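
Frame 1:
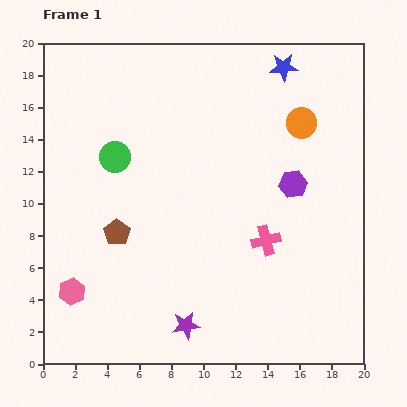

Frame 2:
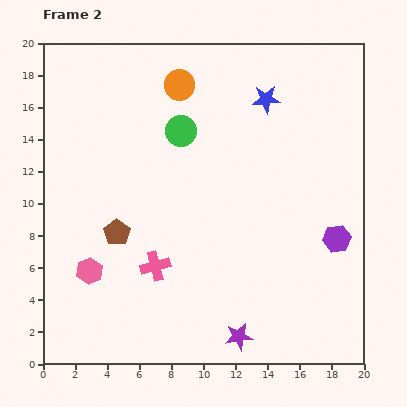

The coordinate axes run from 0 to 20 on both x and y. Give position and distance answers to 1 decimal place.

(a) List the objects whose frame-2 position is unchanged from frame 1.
the brown pentagon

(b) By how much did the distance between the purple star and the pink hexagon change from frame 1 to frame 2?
+2.8

Distance in frame 1: 7.4. Distance in frame 2: 10.2.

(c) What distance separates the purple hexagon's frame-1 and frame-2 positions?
4.3

The purple hexagon moved from (15.6, 11.2) to (18.3, 7.8), a distance of √(2.7² + 3.4²) ≈ 4.3.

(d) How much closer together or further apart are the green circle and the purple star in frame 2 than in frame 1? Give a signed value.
+1.9

Distance in frame 1: 11.4. Distance in frame 2: 13.3.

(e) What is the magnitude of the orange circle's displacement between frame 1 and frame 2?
8.0

The orange circle moved from (16.1, 15.0) to (8.5, 17.4), a distance of √(7.6² + 2.4²) ≈ 8.0.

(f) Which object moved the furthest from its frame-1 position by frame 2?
the orange circle

(moved 8.0; next 7.1)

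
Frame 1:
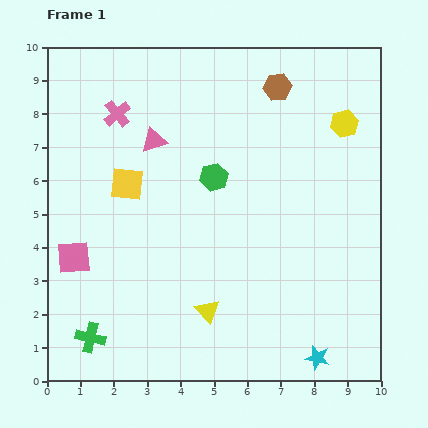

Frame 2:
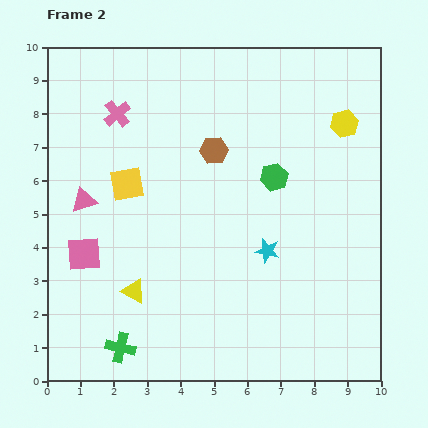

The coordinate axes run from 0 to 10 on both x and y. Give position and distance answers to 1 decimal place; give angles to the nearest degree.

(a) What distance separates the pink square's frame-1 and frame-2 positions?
0.3

The pink square moved from (0.8, 3.7) to (1.1, 3.8), a distance of √(0.3² + 0.1²) ≈ 0.3.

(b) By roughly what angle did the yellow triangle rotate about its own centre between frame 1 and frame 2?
21° counter-clockwise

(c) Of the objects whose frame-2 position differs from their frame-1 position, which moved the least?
the pink square

(moved 0.3)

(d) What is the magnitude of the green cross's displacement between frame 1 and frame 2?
0.9

The green cross moved from (1.3, 1.3) to (2.2, 1.0), a distance of √(0.9² + 0.3²) ≈ 0.9.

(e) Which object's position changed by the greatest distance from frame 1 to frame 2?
the cyan star

(moved 3.5; next 2.8)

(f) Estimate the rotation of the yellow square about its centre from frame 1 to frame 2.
15° counter-clockwise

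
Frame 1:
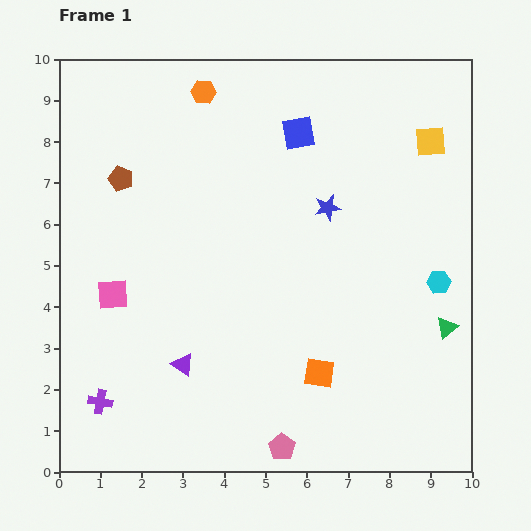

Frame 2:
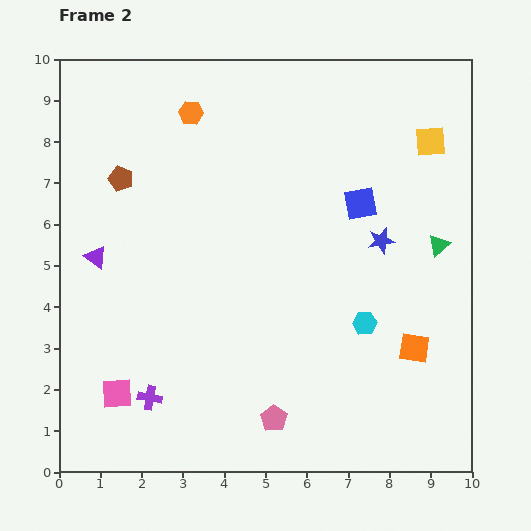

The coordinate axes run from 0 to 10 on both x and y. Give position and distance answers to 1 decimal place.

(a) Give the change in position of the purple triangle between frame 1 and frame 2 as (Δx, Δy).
(-2.1, 2.6)

The purple triangle was at (3.0, 2.6) in frame 1 and (0.9, 5.2) in frame 2.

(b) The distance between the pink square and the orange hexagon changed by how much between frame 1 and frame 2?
+1.6

Distance in frame 1: 5.4. Distance in frame 2: 7.0.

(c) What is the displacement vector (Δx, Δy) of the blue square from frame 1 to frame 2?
(1.5, -1.7)

The blue square was at (5.8, 8.2) in frame 1 and (7.3, 6.5) in frame 2.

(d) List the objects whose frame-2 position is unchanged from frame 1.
the yellow square, the brown pentagon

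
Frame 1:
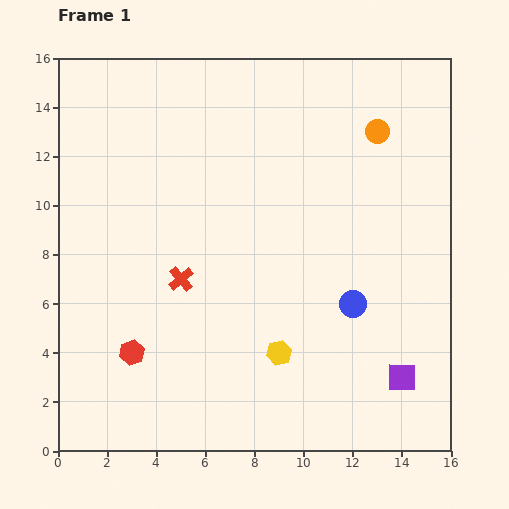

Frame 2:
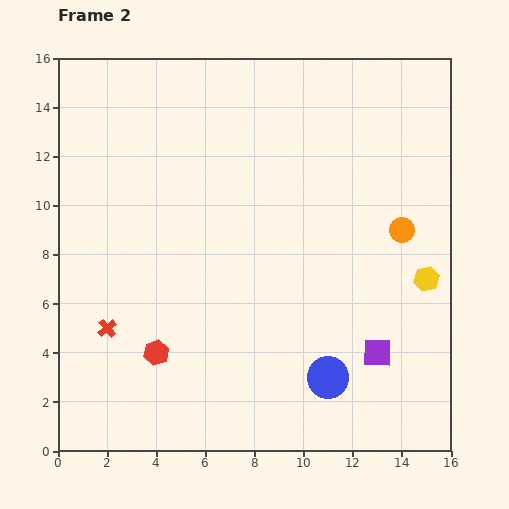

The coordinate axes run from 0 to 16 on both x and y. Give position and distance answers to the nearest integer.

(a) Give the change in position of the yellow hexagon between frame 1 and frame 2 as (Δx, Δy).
(6, 3)

The yellow hexagon was at (9, 4) in frame 1 and (15, 7) in frame 2.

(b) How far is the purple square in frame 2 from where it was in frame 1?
1

The purple square moved from (14, 3) to (13, 4), a distance of √(1² + 1²) ≈ 1.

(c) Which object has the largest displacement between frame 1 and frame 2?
the yellow hexagon

(moved 7; next 4)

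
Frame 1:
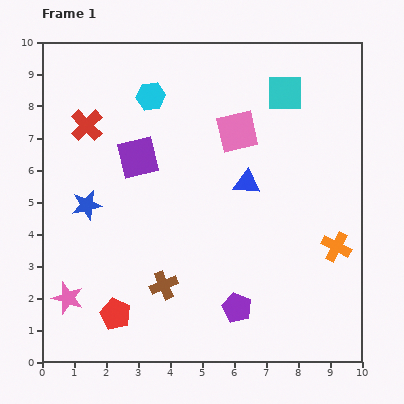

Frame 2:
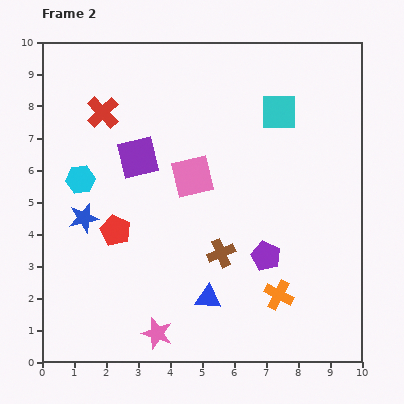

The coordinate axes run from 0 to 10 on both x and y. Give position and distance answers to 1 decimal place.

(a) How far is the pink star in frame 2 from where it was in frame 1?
3.0

The pink star moved from (0.8, 2.0) to (3.6, 0.9), a distance of √(2.8² + 1.1²) ≈ 3.0.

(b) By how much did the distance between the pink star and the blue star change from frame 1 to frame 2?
+1.3

Distance in frame 1: 3.0. Distance in frame 2: 4.3.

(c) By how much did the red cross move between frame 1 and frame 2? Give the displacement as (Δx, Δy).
(0.5, 0.4)

The red cross was at (1.4, 7.4) in frame 1 and (1.9, 7.8) in frame 2.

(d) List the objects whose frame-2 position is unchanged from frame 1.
the purple square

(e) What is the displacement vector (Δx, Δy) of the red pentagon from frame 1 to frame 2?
(0.0, 2.6)

The red pentagon was at (2.3, 1.5) in frame 1 and (2.3, 4.1) in frame 2.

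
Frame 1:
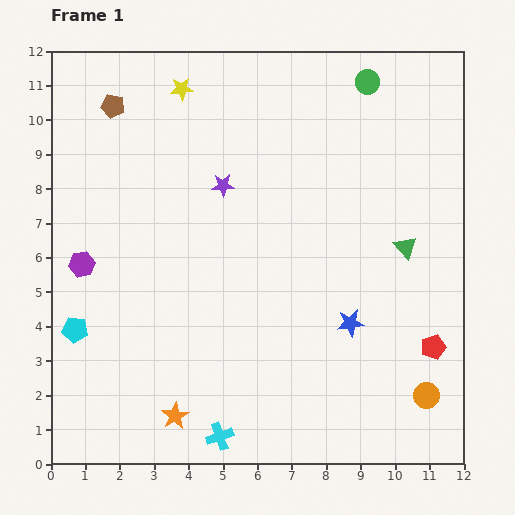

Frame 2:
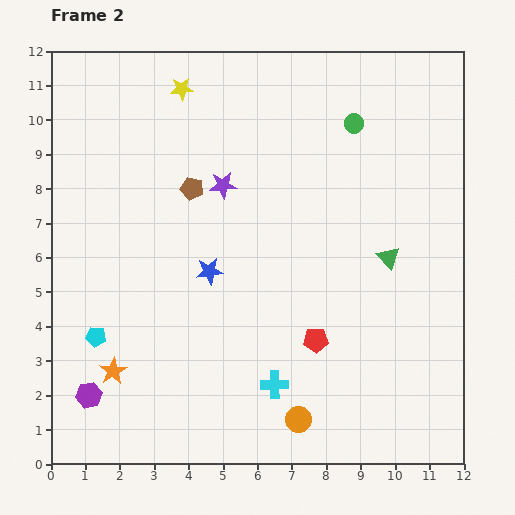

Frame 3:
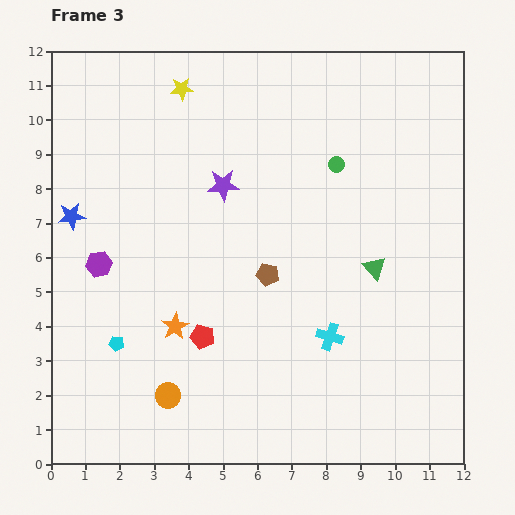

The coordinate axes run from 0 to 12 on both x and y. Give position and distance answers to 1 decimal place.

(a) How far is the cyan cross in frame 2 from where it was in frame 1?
2.2

The cyan cross moved from (4.9, 0.8) to (6.5, 2.3), a distance of √(1.6² + 1.5²) ≈ 2.2.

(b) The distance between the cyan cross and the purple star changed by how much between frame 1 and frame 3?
-1.9

Distance in frame 1: 7.3. Distance in frame 3: 5.4.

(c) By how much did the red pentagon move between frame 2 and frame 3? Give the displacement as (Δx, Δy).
(-3.3, 0.1)

The red pentagon was at (7.7, 3.6) in frame 2 and (4.4, 3.7) in frame 3.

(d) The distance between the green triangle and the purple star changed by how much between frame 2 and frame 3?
-0.2

Distance in frame 2: 5.2. Distance in frame 3: 5.0.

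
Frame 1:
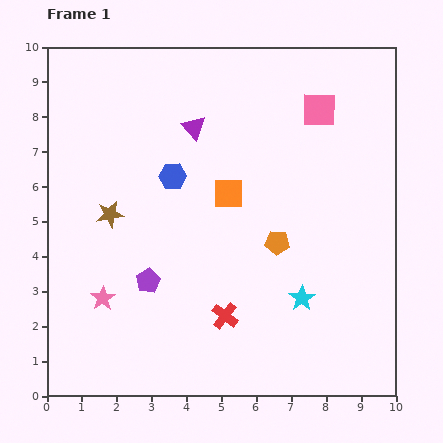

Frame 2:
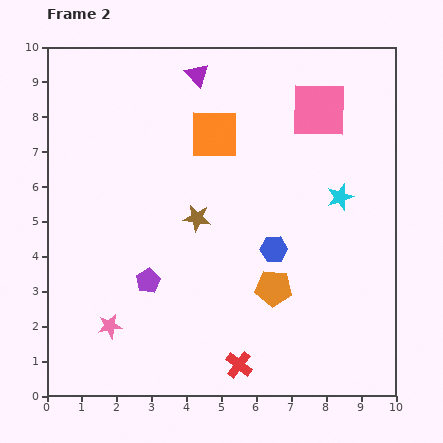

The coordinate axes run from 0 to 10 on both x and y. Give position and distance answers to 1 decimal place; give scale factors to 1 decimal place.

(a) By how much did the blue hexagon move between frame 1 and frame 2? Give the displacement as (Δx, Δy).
(2.9, -2.1)

The blue hexagon was at (3.6, 6.3) in frame 1 and (6.5, 4.2) in frame 2.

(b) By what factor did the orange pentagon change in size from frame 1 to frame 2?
1.5×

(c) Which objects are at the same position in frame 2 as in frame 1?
the pink square, the purple pentagon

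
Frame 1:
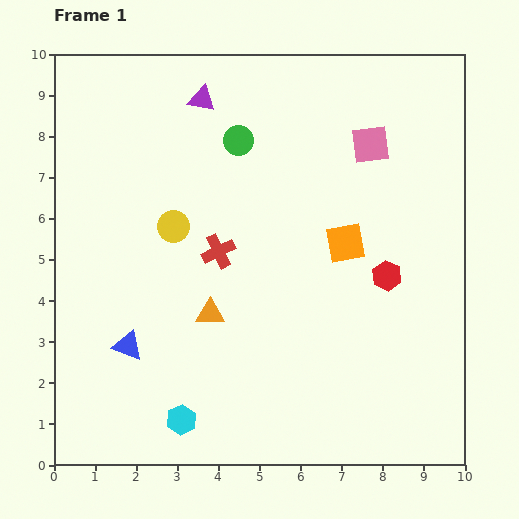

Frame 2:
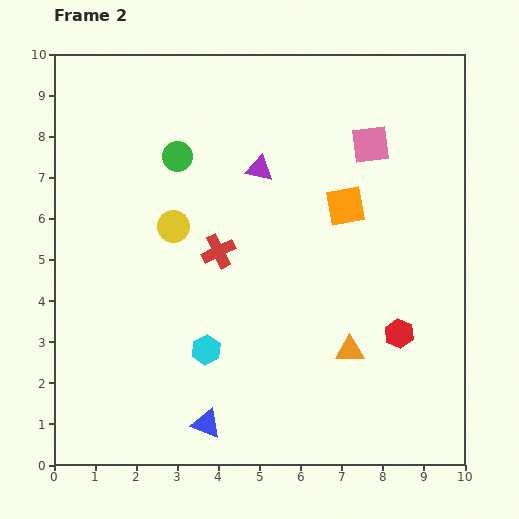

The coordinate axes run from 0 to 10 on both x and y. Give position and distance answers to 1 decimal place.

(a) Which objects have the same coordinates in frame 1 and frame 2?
the yellow circle, the pink square, the red cross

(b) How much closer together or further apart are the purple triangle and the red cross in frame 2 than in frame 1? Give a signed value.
-1.5

Distance in frame 1: 3.7. Distance in frame 2: 2.2.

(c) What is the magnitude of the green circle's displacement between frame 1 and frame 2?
1.6

The green circle moved from (4.5, 7.9) to (3.0, 7.5), a distance of √(1.5² + 0.4²) ≈ 1.6.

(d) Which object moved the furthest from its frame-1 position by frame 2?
the orange triangle

(moved 3.5; next 2.7)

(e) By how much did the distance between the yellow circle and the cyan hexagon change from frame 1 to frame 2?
-1.6

Distance in frame 1: 4.7. Distance in frame 2: 3.1.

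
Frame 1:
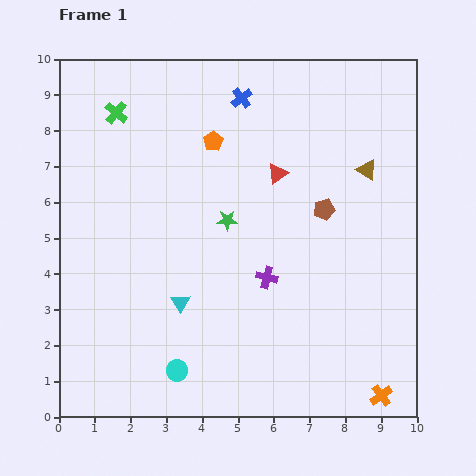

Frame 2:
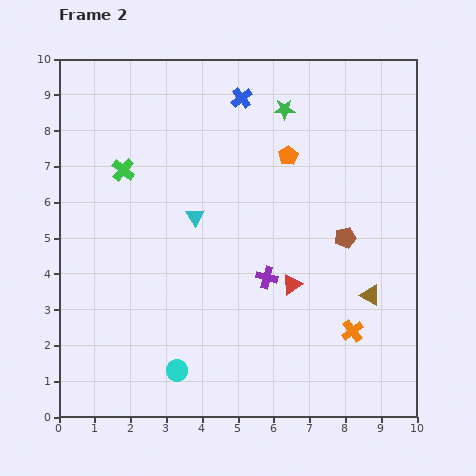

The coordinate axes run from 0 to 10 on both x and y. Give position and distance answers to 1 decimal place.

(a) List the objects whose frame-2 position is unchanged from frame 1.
the blue cross, the purple cross, the cyan circle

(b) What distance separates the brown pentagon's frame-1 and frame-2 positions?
1.0

The brown pentagon moved from (7.4, 5.8) to (8.0, 5.0), a distance of √(0.6² + 0.8²) ≈ 1.0.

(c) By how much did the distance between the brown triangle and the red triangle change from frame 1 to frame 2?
-0.3

Distance in frame 1: 2.5. Distance in frame 2: 2.2.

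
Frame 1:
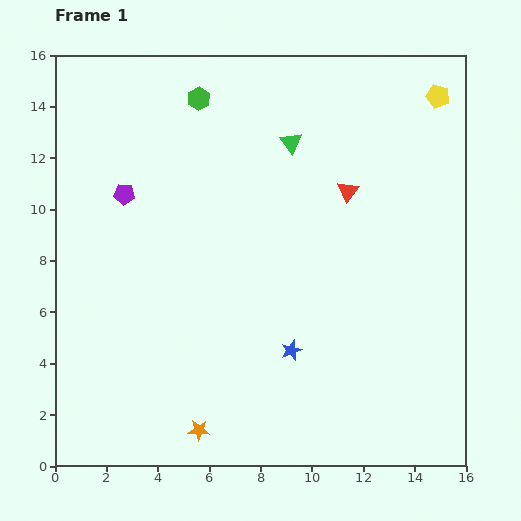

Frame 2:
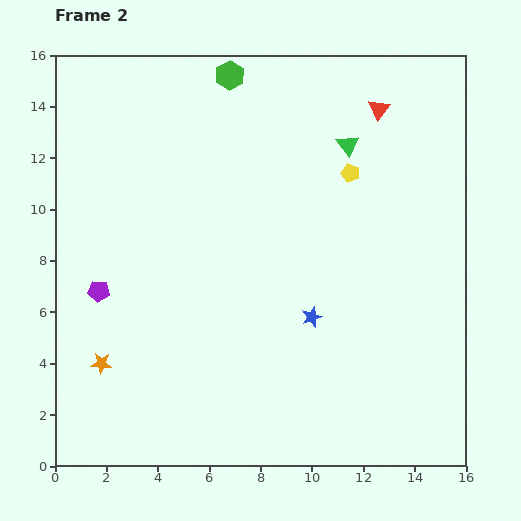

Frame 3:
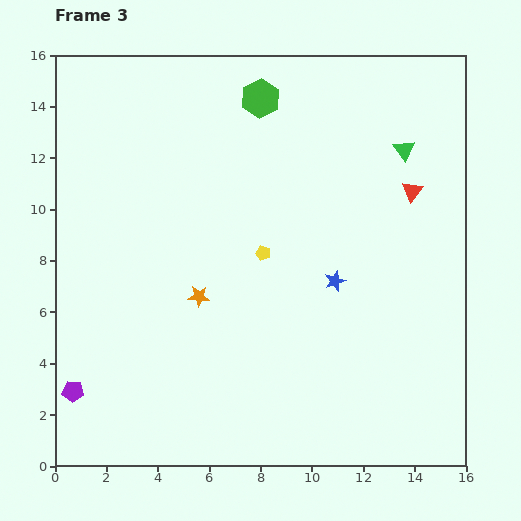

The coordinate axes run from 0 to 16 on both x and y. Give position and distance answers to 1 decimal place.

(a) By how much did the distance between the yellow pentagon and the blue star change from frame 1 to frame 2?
-5.6

Distance in frame 1: 11.4. Distance in frame 2: 5.8.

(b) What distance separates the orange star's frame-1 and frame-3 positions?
5.2

The orange star moved from (5.6, 1.4) to (5.6, 6.6), a distance of √(0.0² + 5.2²) ≈ 5.2.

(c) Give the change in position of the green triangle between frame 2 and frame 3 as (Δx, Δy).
(2.2, -0.2)

The green triangle was at (11.4, 12.5) in frame 2 and (13.6, 12.3) in frame 3.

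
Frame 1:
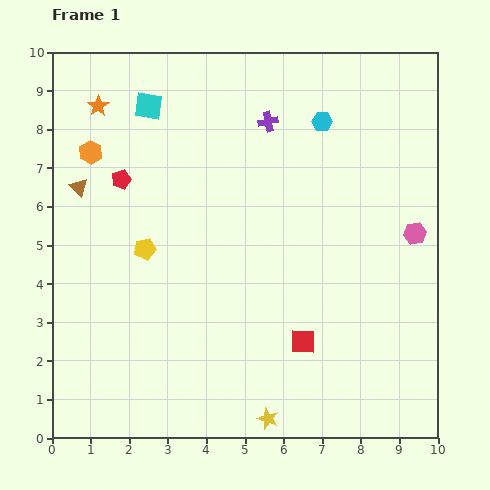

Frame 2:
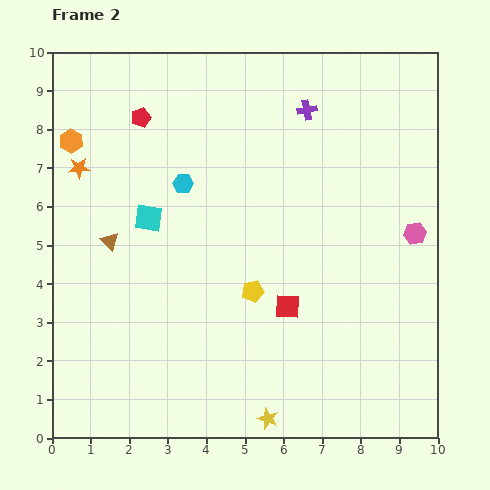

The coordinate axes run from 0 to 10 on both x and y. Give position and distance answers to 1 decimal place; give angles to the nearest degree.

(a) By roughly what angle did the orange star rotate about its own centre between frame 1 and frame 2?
30° clockwise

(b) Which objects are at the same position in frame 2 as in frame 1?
the pink hexagon, the yellow star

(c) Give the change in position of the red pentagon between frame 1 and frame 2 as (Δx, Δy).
(0.5, 1.6)

The red pentagon was at (1.8, 6.7) in frame 1 and (2.3, 8.3) in frame 2.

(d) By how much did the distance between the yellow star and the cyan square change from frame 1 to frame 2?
-2.6

Distance in frame 1: 8.7. Distance in frame 2: 6.1.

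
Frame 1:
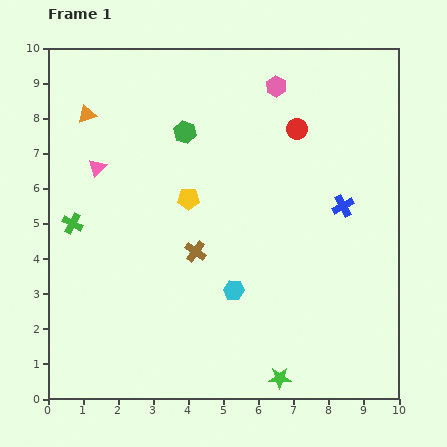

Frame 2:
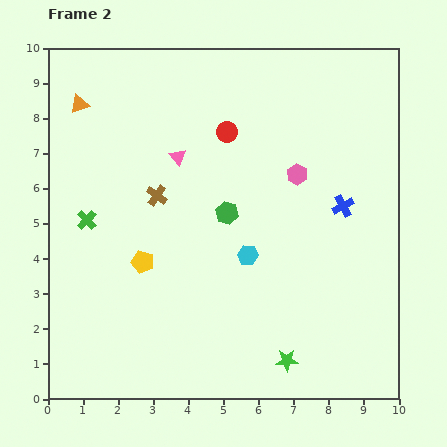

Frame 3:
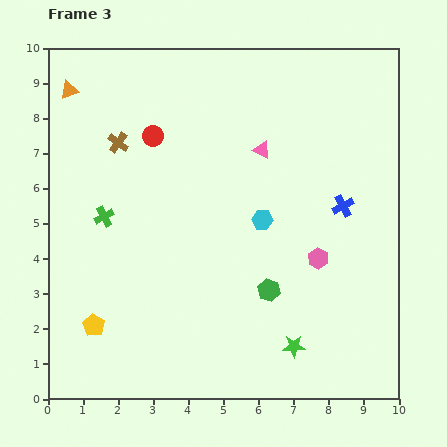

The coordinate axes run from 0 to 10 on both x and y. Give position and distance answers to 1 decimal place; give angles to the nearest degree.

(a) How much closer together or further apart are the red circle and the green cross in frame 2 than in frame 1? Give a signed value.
-2.2

Distance in frame 1: 6.9. Distance in frame 2: 4.7.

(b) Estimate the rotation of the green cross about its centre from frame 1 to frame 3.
34° clockwise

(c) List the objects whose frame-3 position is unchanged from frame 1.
the blue cross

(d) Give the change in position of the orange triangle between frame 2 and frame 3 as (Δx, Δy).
(-0.3, 0.4)

The orange triangle was at (0.9, 8.4) in frame 2 and (0.6, 8.8) in frame 3.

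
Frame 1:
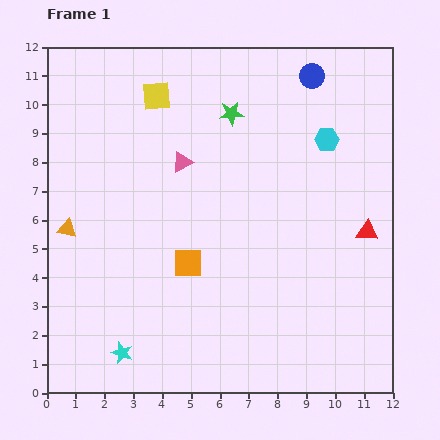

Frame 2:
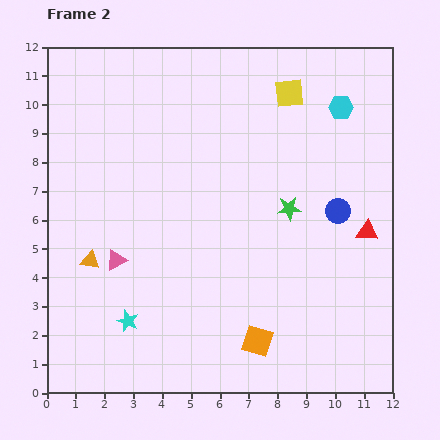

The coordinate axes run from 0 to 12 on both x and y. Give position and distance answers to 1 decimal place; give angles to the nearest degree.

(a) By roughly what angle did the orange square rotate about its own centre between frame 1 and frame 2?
16° clockwise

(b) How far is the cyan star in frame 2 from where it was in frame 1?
1.1

The cyan star moved from (2.6, 1.4) to (2.8, 2.5), a distance of √(0.2² + 1.1²) ≈ 1.1.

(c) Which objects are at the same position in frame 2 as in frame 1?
the red triangle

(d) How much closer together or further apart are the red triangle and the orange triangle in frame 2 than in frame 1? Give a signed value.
-0.7

Distance in frame 1: 10.4. Distance in frame 2: 9.7.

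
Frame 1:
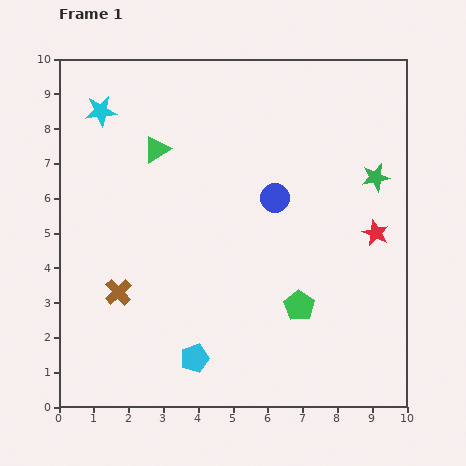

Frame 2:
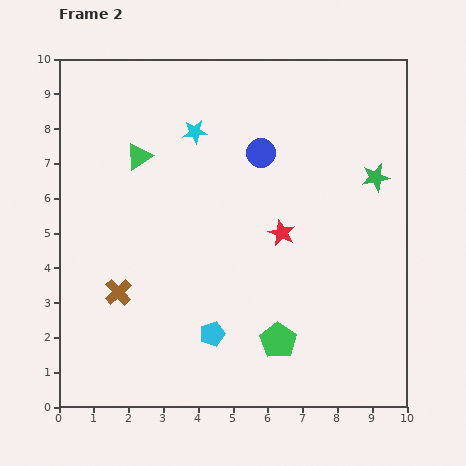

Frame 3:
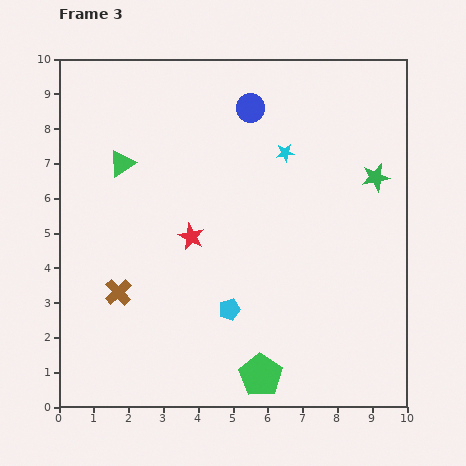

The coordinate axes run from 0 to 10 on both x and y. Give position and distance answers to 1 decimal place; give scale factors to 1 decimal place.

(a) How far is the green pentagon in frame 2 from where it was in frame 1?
1.2

The green pentagon moved from (6.9, 2.9) to (6.3, 1.9), a distance of √(0.6² + 1.0²) ≈ 1.2.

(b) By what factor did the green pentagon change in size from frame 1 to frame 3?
1.4×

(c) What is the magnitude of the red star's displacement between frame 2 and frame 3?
2.6

The red star moved from (6.4, 5.0) to (3.8, 4.9), a distance of √(2.6² + 0.1²) ≈ 2.6.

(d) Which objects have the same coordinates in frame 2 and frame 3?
the brown cross, the green star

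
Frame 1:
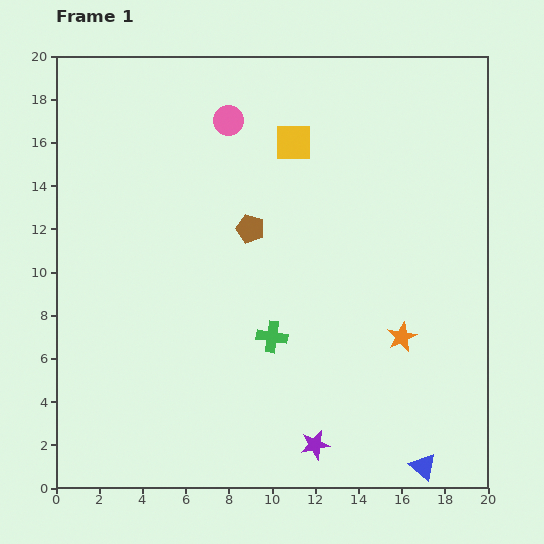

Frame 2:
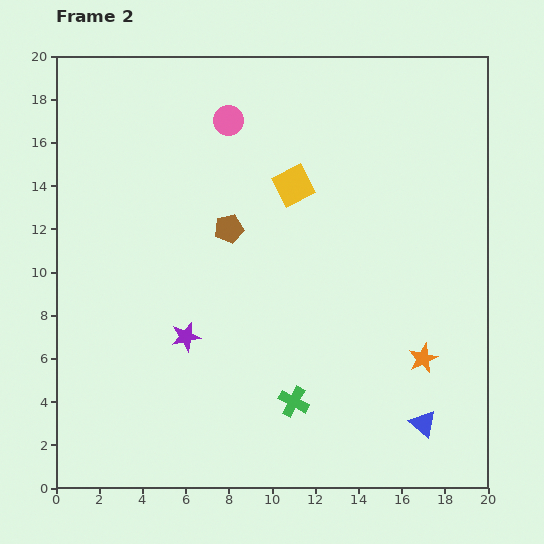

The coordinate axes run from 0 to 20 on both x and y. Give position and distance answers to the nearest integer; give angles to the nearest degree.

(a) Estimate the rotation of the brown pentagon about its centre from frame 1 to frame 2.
30° counter-clockwise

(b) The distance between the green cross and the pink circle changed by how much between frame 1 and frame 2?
+3

Distance in frame 1: 10. Distance in frame 2: 13.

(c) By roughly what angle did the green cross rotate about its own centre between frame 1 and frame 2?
20° clockwise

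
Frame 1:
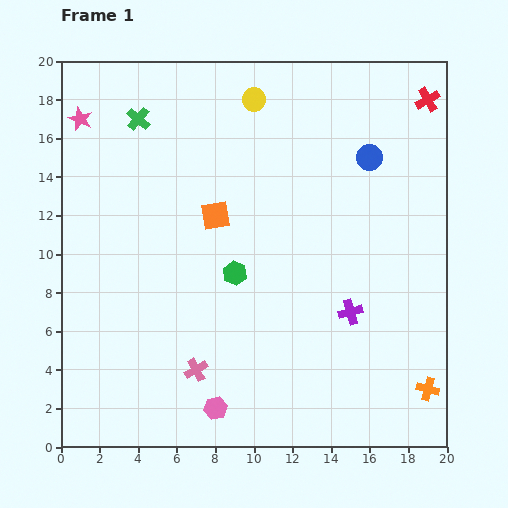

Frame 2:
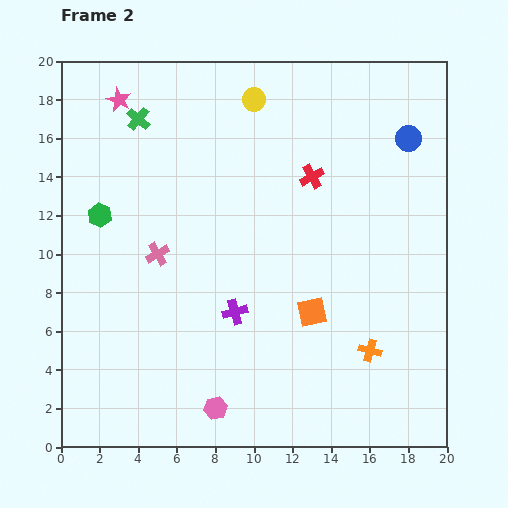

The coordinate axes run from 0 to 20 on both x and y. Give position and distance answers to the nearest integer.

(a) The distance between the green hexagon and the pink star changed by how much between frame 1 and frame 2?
-5

Distance in frame 1: 11. Distance in frame 2: 6.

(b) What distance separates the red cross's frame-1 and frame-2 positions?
7

The red cross moved from (19, 18) to (13, 14), a distance of √(6² + 4²) ≈ 7.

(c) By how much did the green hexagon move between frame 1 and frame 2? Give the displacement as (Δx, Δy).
(-7, 3)

The green hexagon was at (9, 9) in frame 1 and (2, 12) in frame 2.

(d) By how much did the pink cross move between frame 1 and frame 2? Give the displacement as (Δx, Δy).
(-2, 6)

The pink cross was at (7, 4) in frame 1 and (5, 10) in frame 2.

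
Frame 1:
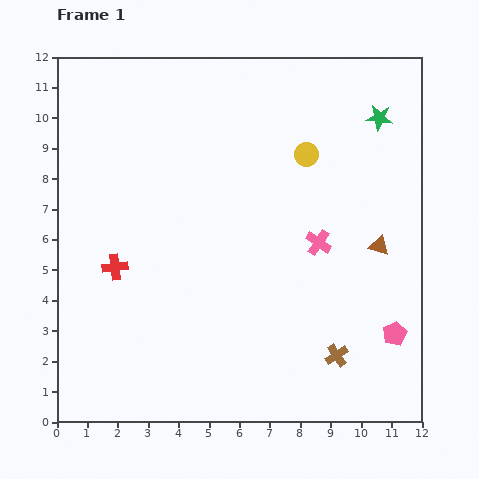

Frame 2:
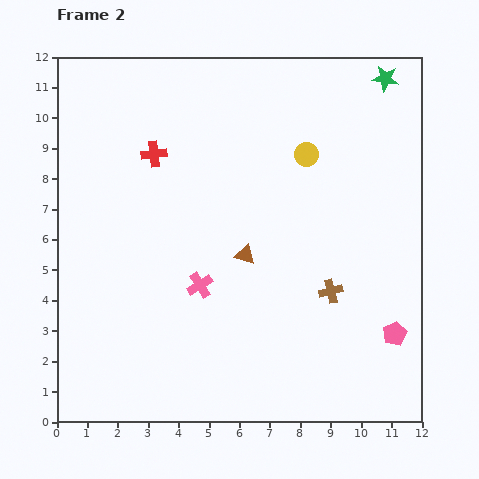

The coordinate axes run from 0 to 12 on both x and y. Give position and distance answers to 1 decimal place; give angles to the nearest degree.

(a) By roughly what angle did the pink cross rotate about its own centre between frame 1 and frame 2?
22° clockwise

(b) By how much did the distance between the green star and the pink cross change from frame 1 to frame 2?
+4.5

Distance in frame 1: 4.6. Distance in frame 2: 9.1.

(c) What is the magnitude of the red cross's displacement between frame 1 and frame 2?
3.9

The red cross moved from (1.9, 5.1) to (3.2, 8.8), a distance of √(1.3² + 3.7²) ≈ 3.9.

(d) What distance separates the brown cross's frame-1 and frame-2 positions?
2.1

The brown cross moved from (9.2, 2.2) to (9.0, 4.3), a distance of √(0.2² + 2.1²) ≈ 2.1.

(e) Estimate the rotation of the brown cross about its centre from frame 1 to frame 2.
21° clockwise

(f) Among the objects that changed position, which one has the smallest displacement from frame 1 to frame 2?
the green star

(moved 1.3)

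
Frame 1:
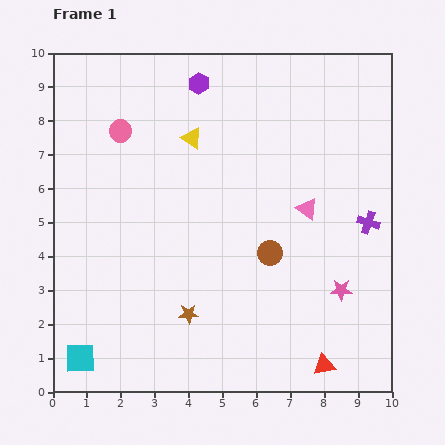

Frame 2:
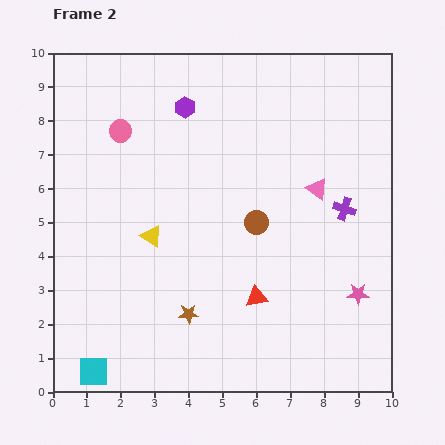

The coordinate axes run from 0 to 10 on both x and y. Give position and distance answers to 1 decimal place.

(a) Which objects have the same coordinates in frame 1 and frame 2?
the pink circle, the brown star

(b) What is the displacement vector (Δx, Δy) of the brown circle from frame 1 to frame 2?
(-0.4, 0.9)

The brown circle was at (6.4, 4.1) in frame 1 and (6.0, 5.0) in frame 2.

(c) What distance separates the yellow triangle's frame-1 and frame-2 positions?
3.1

The yellow triangle moved from (4.1, 7.5) to (2.9, 4.6), a distance of √(1.2² + 2.9²) ≈ 3.1.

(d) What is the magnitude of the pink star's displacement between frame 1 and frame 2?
0.5

The pink star moved from (8.5, 3.0) to (9.0, 2.9), a distance of √(0.5² + 0.1²) ≈ 0.5.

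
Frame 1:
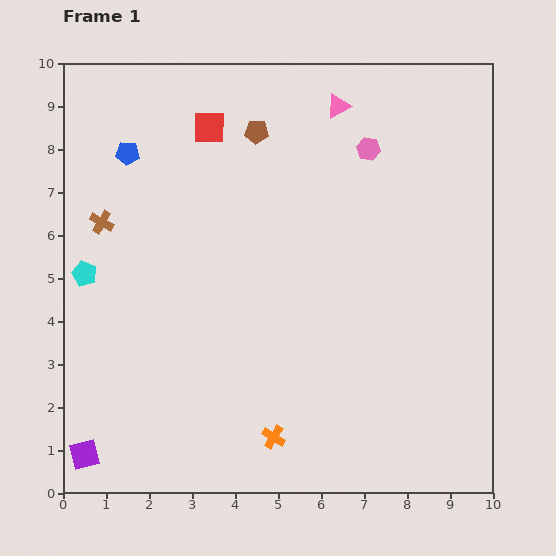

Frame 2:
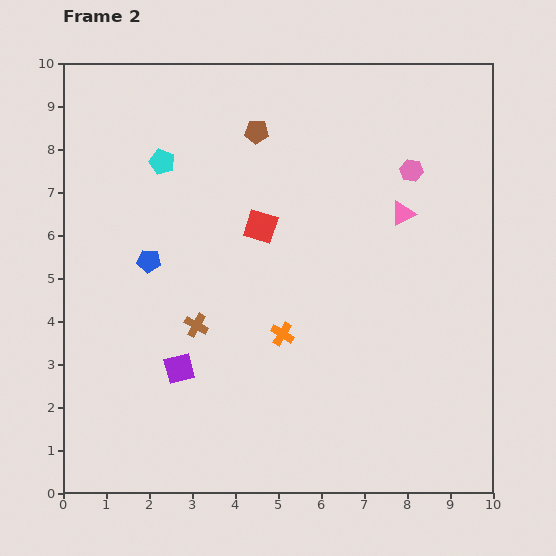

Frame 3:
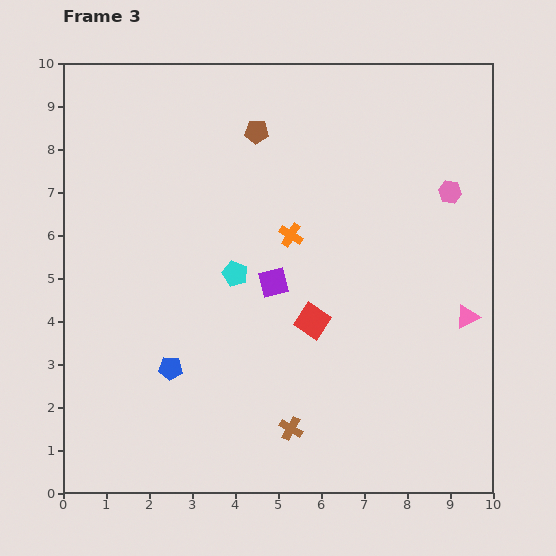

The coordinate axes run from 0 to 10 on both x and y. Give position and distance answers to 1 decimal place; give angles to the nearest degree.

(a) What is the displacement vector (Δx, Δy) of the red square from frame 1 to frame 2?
(1.2, -2.3)

The red square was at (3.4, 8.5) in frame 1 and (4.6, 6.2) in frame 2.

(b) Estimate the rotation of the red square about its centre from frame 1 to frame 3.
33° clockwise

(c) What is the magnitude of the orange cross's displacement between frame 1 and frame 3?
4.7

The orange cross moved from (4.9, 1.3) to (5.3, 6.0), a distance of √(0.4² + 4.7²) ≈ 4.7.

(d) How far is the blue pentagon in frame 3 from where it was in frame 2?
2.5

The blue pentagon moved from (2.0, 5.4) to (2.5, 2.9), a distance of √(0.5² + 2.5²) ≈ 2.5.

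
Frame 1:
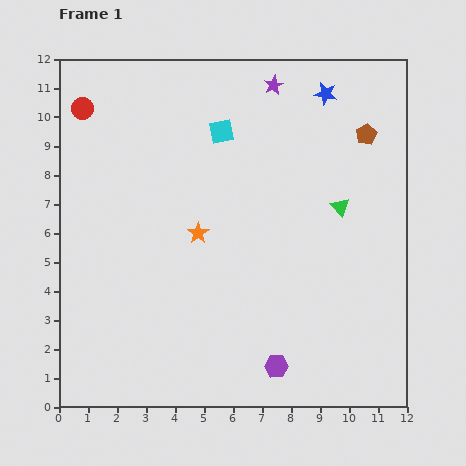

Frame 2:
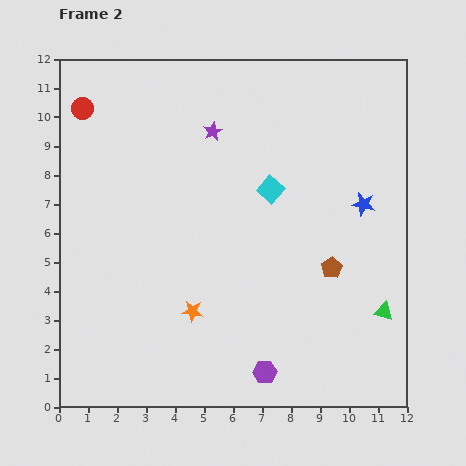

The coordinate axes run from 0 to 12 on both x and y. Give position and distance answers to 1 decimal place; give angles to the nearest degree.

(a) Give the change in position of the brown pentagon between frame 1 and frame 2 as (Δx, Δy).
(-1.2, -4.6)

The brown pentagon was at (10.6, 9.4) in frame 1 and (9.4, 4.8) in frame 2.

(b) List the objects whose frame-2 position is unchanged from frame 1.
the red circle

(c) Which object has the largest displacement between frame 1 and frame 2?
the brown pentagon

(moved 4.8; next 4.0)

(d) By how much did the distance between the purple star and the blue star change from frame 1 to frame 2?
+4.0

Distance in frame 1: 1.8. Distance in frame 2: 5.8.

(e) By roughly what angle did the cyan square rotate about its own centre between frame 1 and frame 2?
38° counter-clockwise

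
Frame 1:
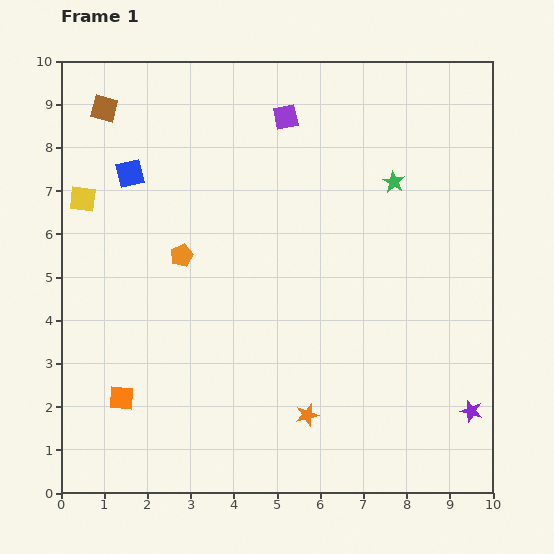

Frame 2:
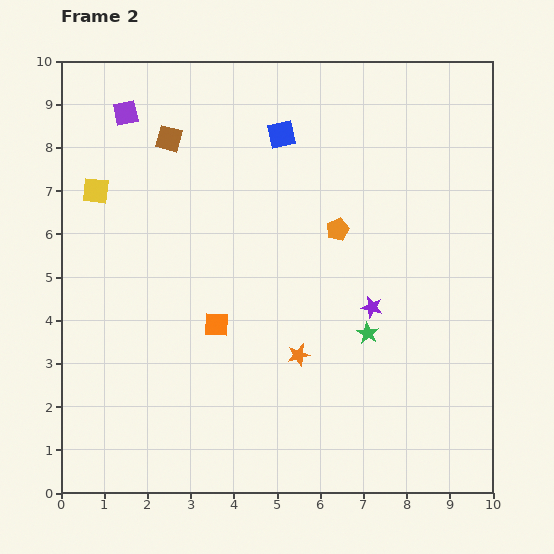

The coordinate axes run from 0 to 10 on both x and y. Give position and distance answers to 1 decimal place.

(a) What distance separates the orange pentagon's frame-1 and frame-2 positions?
3.6

The orange pentagon moved from (2.8, 5.5) to (6.4, 6.1), a distance of √(3.6² + 0.6²) ≈ 3.6.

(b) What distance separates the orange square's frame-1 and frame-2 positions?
2.8

The orange square moved from (1.4, 2.2) to (3.6, 3.9), a distance of √(2.2² + 1.7²) ≈ 2.8.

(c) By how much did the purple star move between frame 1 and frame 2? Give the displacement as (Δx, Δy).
(-2.3, 2.4)

The purple star was at (9.5, 1.9) in frame 1 and (7.2, 4.3) in frame 2.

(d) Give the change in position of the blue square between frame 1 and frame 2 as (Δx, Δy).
(3.5, 0.9)

The blue square was at (1.6, 7.4) in frame 1 and (5.1, 8.3) in frame 2.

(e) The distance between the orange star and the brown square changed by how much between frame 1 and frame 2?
-2.7

Distance in frame 1: 8.5. Distance in frame 2: 5.8.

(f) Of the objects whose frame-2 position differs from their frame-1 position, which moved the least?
the yellow square

(moved 0.4)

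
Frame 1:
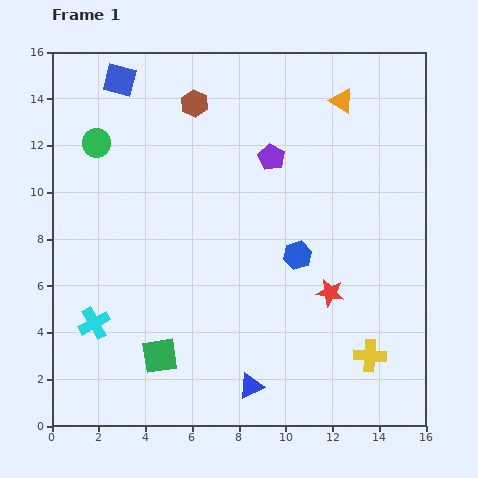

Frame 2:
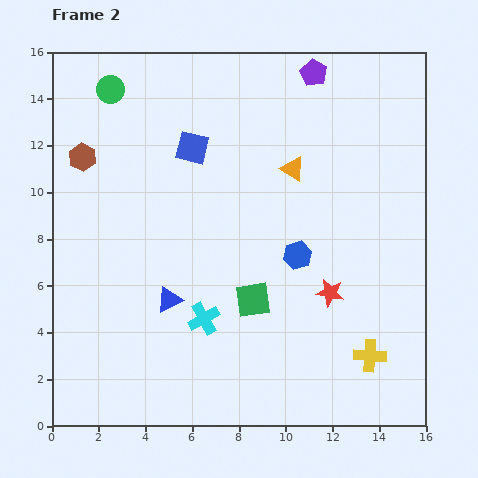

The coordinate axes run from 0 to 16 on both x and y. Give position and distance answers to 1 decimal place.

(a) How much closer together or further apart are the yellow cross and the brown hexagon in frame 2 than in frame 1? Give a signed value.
+1.9

Distance in frame 1: 13.1. Distance in frame 2: 15.0.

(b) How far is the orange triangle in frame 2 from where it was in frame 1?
3.6

The orange triangle moved from (12.4, 13.9) to (10.3, 11.0), a distance of √(2.1² + 2.9²) ≈ 3.6.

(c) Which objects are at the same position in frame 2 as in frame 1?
the red star, the yellow cross, the blue hexagon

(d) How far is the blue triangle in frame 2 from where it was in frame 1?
5.1

The blue triangle moved from (8.5, 1.7) to (5.0, 5.4), a distance of √(3.5² + 3.7²) ≈ 5.1.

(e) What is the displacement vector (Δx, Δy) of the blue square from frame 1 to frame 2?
(3.1, -2.9)

The blue square was at (2.9, 14.8) in frame 1 and (6.0, 11.9) in frame 2.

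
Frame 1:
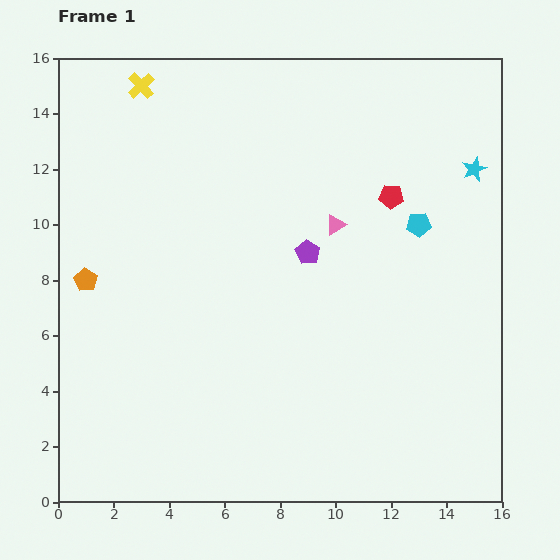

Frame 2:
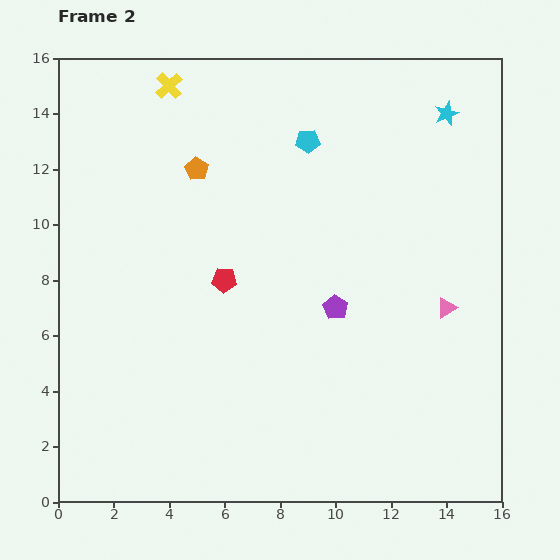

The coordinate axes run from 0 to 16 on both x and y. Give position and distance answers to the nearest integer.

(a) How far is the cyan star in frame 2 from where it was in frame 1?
2

The cyan star moved from (15, 12) to (14, 14), a distance of √(1² + 2²) ≈ 2.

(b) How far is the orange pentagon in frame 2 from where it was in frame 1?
6

The orange pentagon moved from (1, 8) to (5, 12), a distance of √(4² + 4²) ≈ 6.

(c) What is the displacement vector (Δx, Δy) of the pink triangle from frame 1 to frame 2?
(4, -3)

The pink triangle was at (10, 10) in frame 1 and (14, 7) in frame 2.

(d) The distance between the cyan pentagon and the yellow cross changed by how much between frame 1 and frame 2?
-6

Distance in frame 1: 11. Distance in frame 2: 5.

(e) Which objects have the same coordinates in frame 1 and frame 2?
none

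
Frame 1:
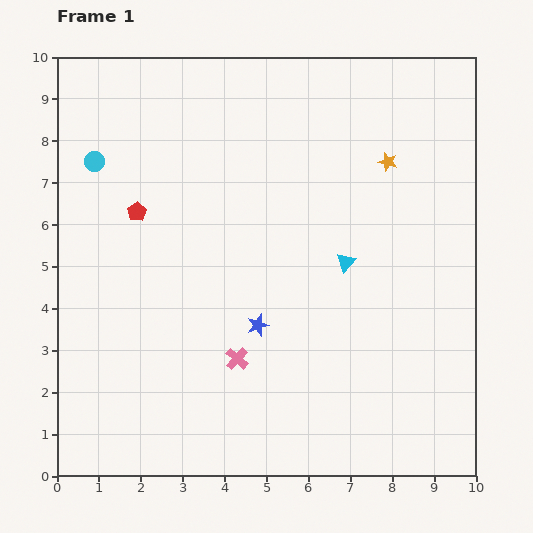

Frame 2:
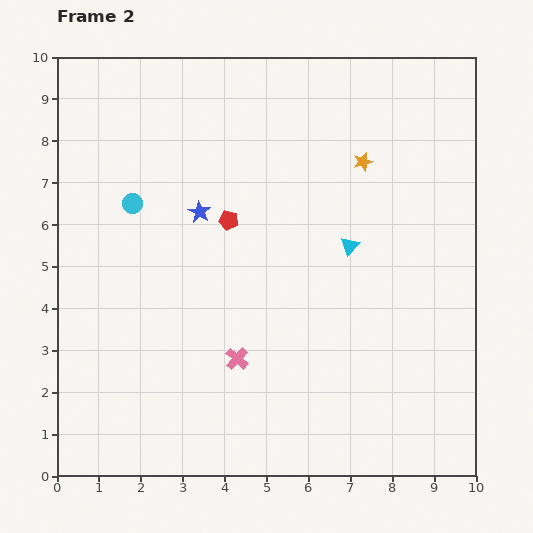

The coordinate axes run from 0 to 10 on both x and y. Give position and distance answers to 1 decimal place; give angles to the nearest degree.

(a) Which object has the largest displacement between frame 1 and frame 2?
the blue star

(moved 3.0; next 2.2)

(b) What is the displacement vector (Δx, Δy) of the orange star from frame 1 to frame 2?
(-0.6, 0.0)

The orange star was at (7.9, 7.5) in frame 1 and (7.3, 7.5) in frame 2.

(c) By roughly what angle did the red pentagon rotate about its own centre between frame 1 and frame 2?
26° counter-clockwise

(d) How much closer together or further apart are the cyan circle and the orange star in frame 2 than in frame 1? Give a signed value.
-1.4

Distance in frame 1: 7.0. Distance in frame 2: 5.6.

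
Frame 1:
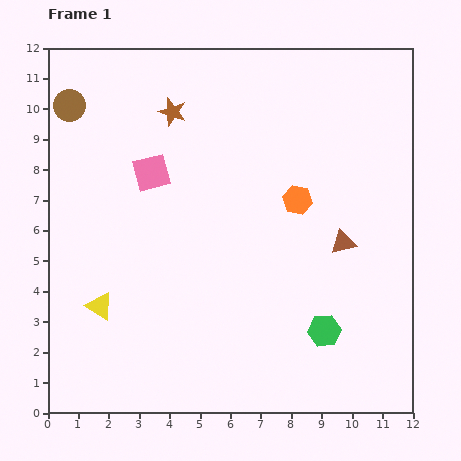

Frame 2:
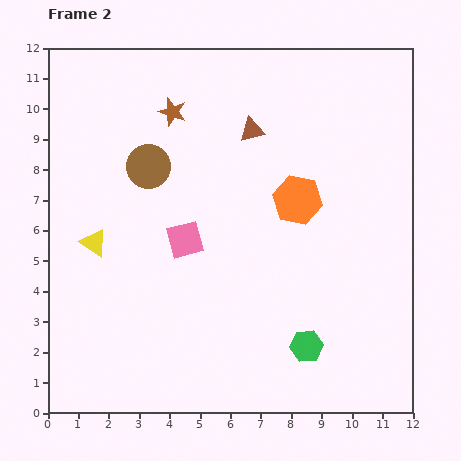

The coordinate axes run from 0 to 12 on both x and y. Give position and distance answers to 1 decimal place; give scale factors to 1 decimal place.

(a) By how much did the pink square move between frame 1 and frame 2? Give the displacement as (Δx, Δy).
(1.1, -2.2)

The pink square was at (3.4, 7.9) in frame 1 and (4.5, 5.7) in frame 2.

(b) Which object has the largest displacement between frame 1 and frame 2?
the brown triangle

(moved 4.8; next 3.3)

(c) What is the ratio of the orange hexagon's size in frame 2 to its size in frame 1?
1.7×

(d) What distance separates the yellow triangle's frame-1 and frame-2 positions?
2.1

The yellow triangle moved from (1.7, 3.5) to (1.5, 5.6), a distance of √(0.2² + 2.1²) ≈ 2.1.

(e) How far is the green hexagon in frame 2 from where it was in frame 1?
0.8

The green hexagon moved from (9.1, 2.7) to (8.5, 2.2), a distance of √(0.6² + 0.5²) ≈ 0.8.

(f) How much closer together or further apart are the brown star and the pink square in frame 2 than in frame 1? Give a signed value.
+2.1

Distance in frame 1: 2.1. Distance in frame 2: 4.2.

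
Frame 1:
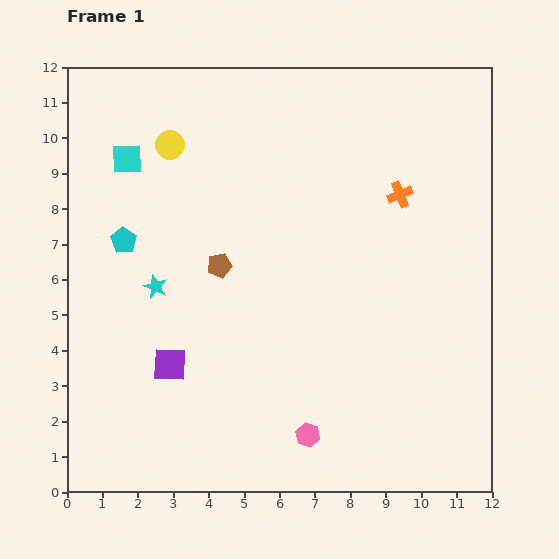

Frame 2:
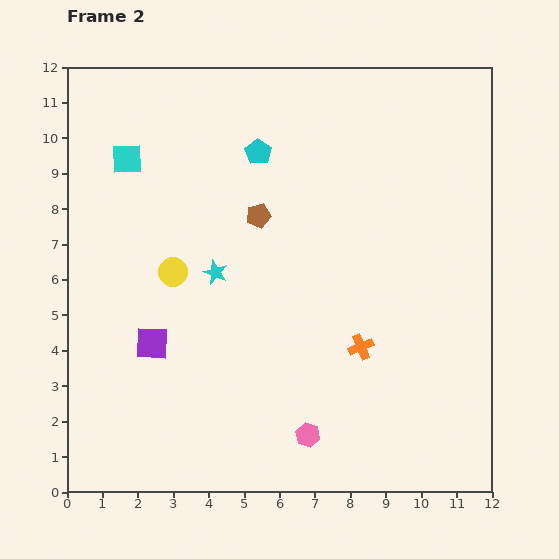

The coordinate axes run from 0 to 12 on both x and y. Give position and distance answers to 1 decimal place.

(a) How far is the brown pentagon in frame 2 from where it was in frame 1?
1.8

The brown pentagon moved from (4.3, 6.4) to (5.4, 7.8), a distance of √(1.1² + 1.4²) ≈ 1.8.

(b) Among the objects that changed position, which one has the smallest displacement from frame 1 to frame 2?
the purple square

(moved 0.8)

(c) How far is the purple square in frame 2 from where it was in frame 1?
0.8

The purple square moved from (2.9, 3.6) to (2.4, 4.2), a distance of √(0.5² + 0.6²) ≈ 0.8.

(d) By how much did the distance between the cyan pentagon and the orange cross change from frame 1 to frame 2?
-1.7

Distance in frame 1: 7.9. Distance in frame 2: 6.2.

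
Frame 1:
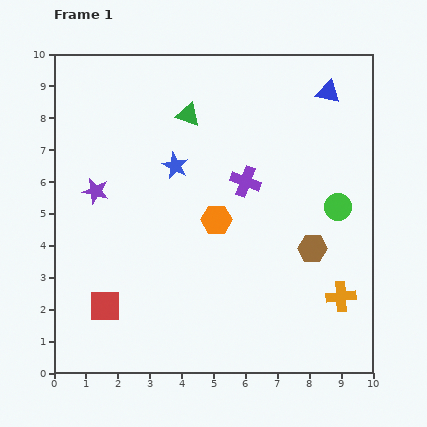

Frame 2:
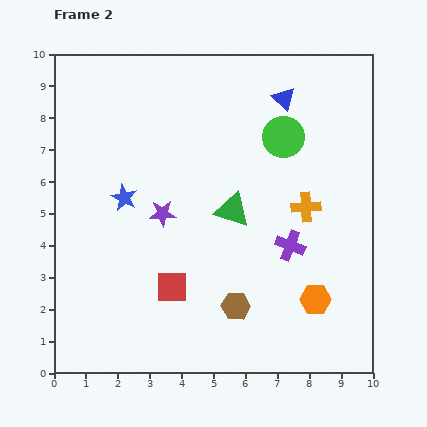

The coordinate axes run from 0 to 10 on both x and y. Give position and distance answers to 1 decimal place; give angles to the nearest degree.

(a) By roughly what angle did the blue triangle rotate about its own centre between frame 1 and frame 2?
28° clockwise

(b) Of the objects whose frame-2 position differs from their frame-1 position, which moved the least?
the blue triangle

(moved 1.4)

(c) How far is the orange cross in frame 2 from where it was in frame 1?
3.0

The orange cross moved from (9.0, 2.4) to (7.9, 5.2), a distance of √(1.1² + 2.8²) ≈ 3.0.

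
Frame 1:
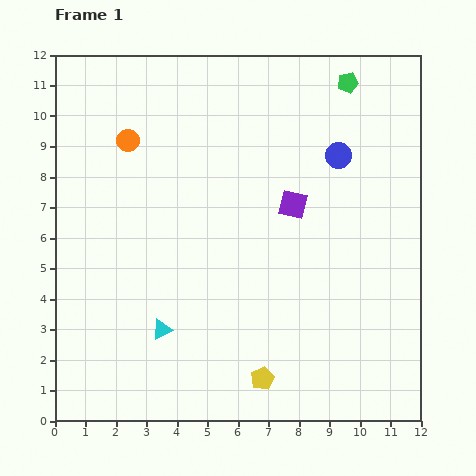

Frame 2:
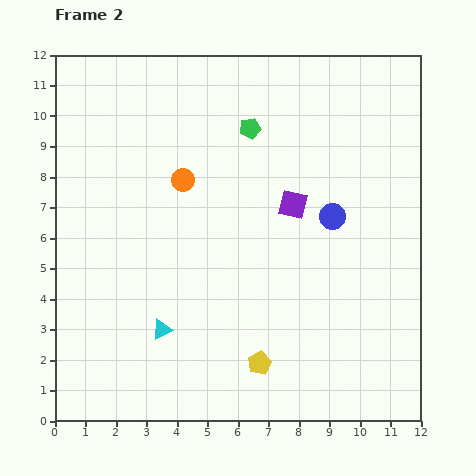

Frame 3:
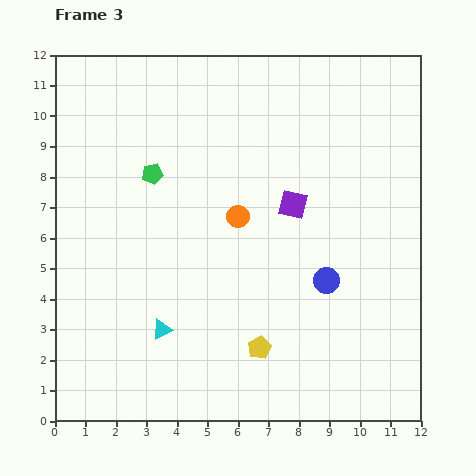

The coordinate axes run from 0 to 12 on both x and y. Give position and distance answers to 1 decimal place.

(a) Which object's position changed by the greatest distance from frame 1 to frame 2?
the green pentagon

(moved 3.5; next 2.2)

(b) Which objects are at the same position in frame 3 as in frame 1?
the purple square, the cyan triangle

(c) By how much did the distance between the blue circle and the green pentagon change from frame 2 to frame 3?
+2.7

Distance in frame 2: 4.0. Distance in frame 3: 6.7.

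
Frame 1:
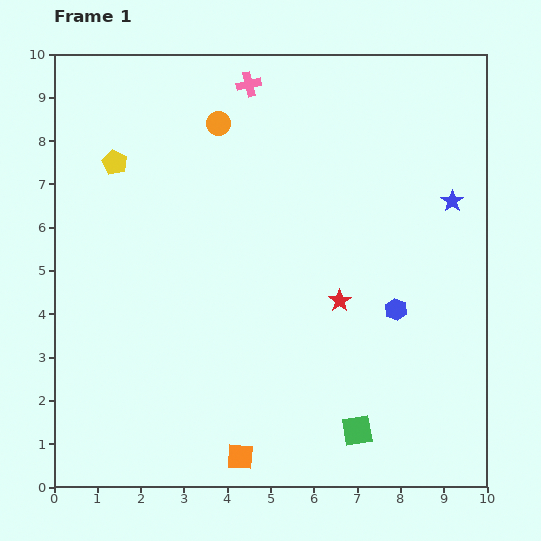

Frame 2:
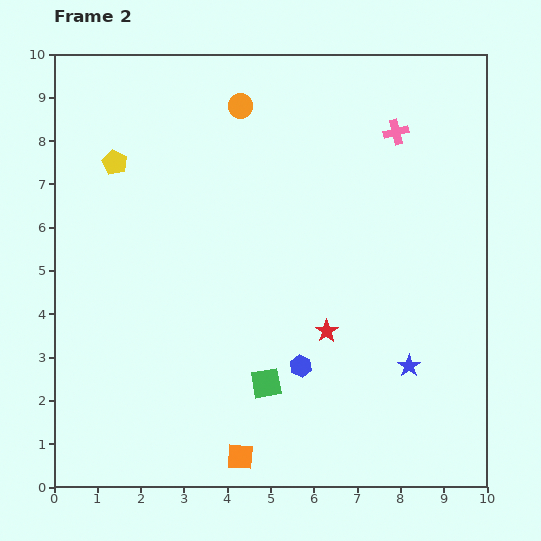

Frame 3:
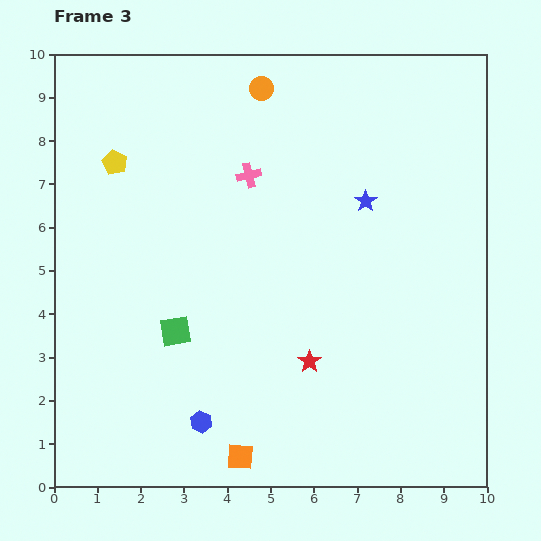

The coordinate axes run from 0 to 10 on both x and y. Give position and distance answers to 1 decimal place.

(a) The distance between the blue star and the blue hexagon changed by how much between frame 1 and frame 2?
-0.3

Distance in frame 1: 2.8. Distance in frame 2: 2.5.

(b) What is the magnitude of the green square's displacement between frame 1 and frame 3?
4.8

The green square moved from (7.0, 1.3) to (2.8, 3.6), a distance of √(4.2² + 2.3²) ≈ 4.8.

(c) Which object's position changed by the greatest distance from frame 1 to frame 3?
the blue hexagon

(moved 5.2; next 4.8)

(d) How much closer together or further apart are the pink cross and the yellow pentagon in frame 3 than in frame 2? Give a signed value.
-3.4

Distance in frame 2: 6.5. Distance in frame 3: 3.1.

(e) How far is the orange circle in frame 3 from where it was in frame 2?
0.6

The orange circle moved from (4.3, 8.8) to (4.8, 9.2), a distance of √(0.5² + 0.4²) ≈ 0.6.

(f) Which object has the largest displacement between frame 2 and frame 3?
the blue star

(moved 3.9; next 3.5)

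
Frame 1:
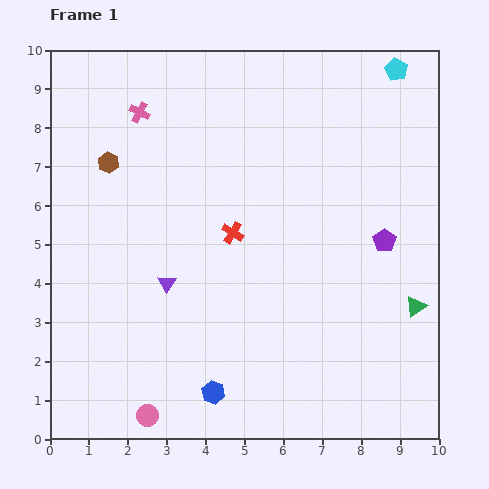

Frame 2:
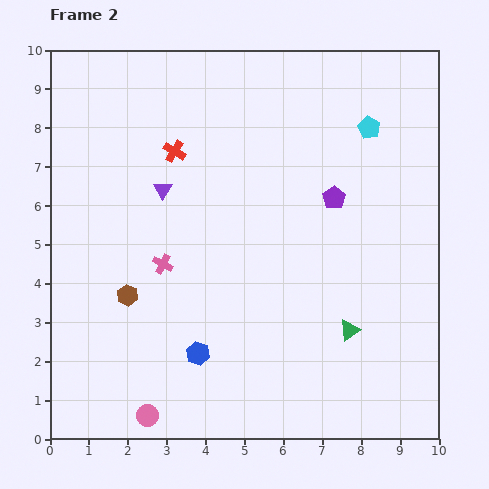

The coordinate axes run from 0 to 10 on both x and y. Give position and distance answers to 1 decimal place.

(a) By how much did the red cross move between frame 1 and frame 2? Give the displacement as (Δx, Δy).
(-1.5, 2.1)

The red cross was at (4.7, 5.3) in frame 1 and (3.2, 7.4) in frame 2.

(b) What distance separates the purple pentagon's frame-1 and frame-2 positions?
1.7

The purple pentagon moved from (8.6, 5.1) to (7.3, 6.2), a distance of √(1.3² + 1.1²) ≈ 1.7.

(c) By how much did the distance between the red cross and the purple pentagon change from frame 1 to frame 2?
+0.4

Distance in frame 1: 3.9. Distance in frame 2: 4.3.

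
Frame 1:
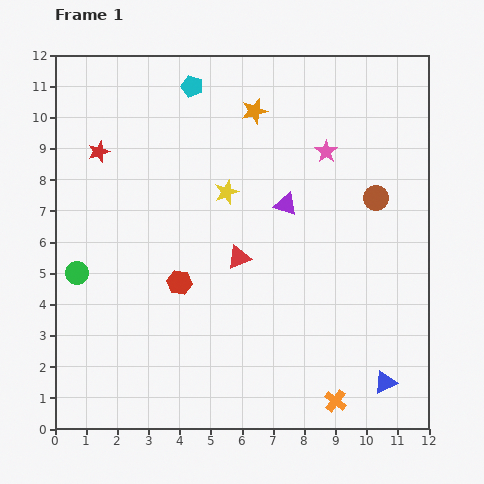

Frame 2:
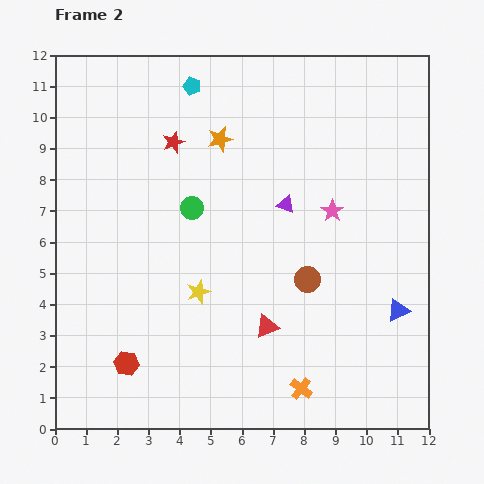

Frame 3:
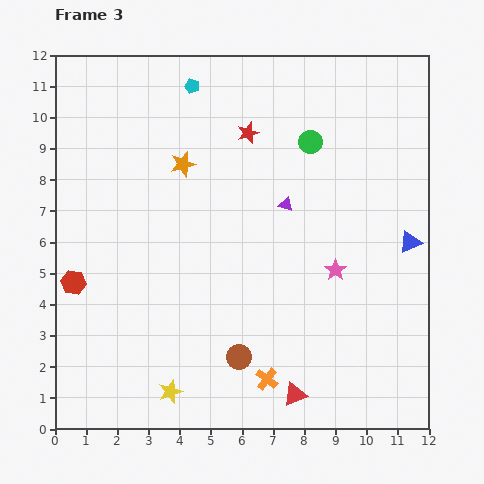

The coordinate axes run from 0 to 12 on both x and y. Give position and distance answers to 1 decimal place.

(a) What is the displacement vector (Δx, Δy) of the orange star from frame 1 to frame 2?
(-1.1, -0.9)

The orange star was at (6.4, 10.2) in frame 1 and (5.3, 9.3) in frame 2.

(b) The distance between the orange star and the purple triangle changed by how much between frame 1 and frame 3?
+0.3

Distance in frame 1: 3.2. Distance in frame 3: 3.5.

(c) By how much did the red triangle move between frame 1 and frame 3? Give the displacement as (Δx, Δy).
(1.8, -4.4)

The red triangle was at (5.9, 5.5) in frame 1 and (7.7, 1.1) in frame 3.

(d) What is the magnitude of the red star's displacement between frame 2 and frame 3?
2.4

The red star moved from (3.8, 9.2) to (6.2, 9.5), a distance of √(2.4² + 0.3²) ≈ 2.4.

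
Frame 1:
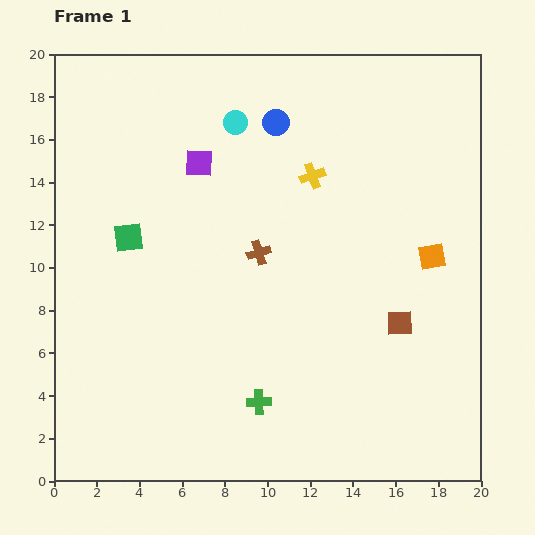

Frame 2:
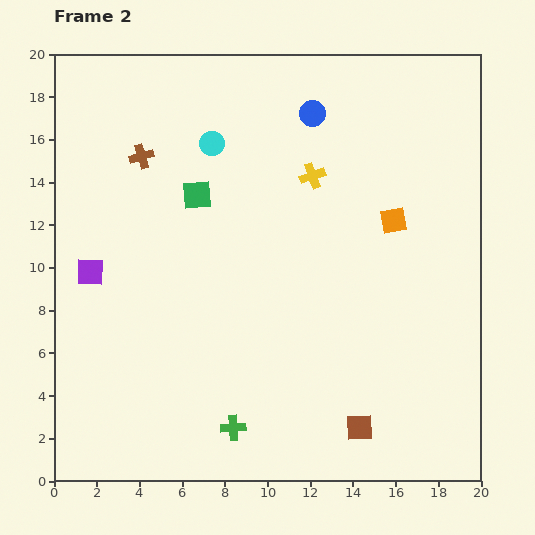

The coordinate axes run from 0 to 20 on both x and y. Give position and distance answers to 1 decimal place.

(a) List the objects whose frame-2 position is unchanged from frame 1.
the yellow cross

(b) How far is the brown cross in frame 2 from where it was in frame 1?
7.1

The brown cross moved from (9.6, 10.7) to (4.1, 15.2), a distance of √(5.5² + 4.5²) ≈ 7.1.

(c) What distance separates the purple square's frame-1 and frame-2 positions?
7.2

The purple square moved from (6.8, 14.9) to (1.7, 9.8), a distance of √(5.1² + 5.1²) ≈ 7.2.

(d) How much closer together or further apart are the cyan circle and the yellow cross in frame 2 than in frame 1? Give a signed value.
+0.5

Distance in frame 1: 4.4. Distance in frame 2: 4.9.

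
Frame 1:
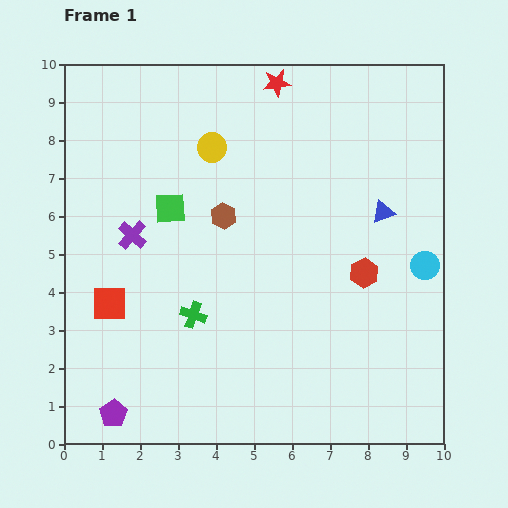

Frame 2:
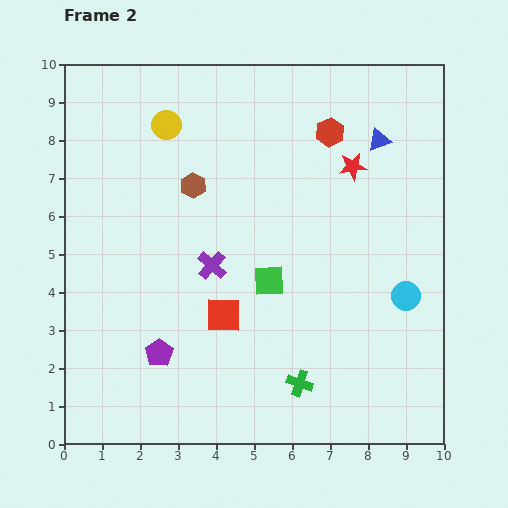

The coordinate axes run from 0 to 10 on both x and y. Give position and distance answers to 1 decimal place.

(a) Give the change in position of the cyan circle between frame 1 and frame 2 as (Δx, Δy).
(-0.5, -0.8)

The cyan circle was at (9.5, 4.7) in frame 1 and (9.0, 3.9) in frame 2.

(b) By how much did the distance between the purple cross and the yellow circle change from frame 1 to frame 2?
+0.8

Distance in frame 1: 3.1. Distance in frame 2: 3.9.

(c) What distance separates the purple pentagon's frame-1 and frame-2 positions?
2.0

The purple pentagon moved from (1.3, 0.8) to (2.5, 2.4), a distance of √(1.2² + 1.6²) ≈ 2.0.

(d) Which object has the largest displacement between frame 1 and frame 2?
the red hexagon

(moved 3.8; next 3.3)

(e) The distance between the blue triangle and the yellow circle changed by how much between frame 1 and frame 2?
+0.8

Distance in frame 1: 4.8. Distance in frame 2: 5.6.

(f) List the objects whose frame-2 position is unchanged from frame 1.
none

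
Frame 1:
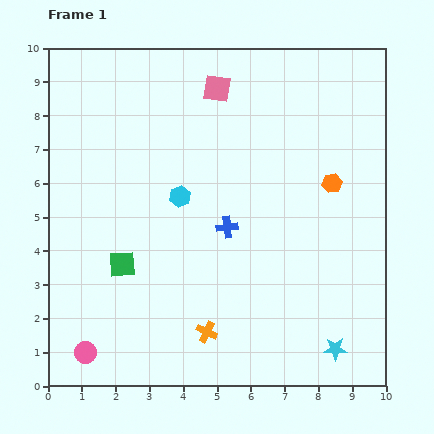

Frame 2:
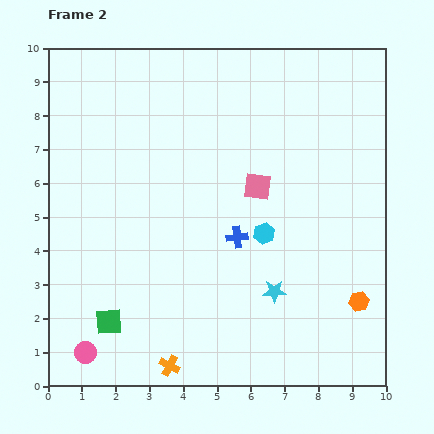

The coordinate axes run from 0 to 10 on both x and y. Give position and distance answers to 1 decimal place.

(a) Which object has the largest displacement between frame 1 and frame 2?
the orange hexagon

(moved 3.6; next 3.1)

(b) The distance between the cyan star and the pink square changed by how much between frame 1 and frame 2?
-5.4

Distance in frame 1: 8.5. Distance in frame 2: 3.1.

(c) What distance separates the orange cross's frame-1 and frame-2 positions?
1.5

The orange cross moved from (4.7, 1.6) to (3.6, 0.6), a distance of √(1.1² + 1.0²) ≈ 1.5.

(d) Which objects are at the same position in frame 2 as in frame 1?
the pink circle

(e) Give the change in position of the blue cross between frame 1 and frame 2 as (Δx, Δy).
(0.3, -0.3)

The blue cross was at (5.3, 4.7) in frame 1 and (5.6, 4.4) in frame 2.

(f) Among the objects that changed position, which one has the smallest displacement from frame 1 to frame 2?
the blue cross

(moved 0.4)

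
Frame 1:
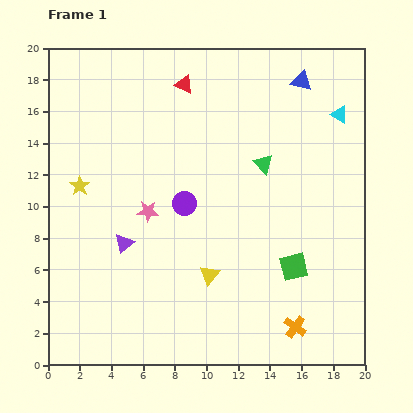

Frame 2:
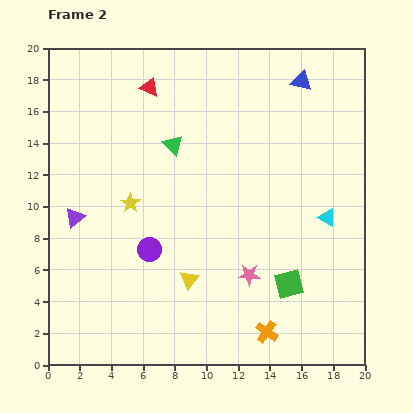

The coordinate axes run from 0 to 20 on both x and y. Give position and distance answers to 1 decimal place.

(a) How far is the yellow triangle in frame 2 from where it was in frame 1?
1.3

The yellow triangle moved from (10.2, 5.7) to (8.9, 5.4), a distance of √(1.3² + 0.3²) ≈ 1.3.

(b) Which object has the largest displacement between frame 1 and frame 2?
the pink star

(moved 7.5; next 6.5)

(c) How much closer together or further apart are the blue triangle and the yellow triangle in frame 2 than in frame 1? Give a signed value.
+0.9

Distance in frame 1: 13.5. Distance in frame 2: 14.4.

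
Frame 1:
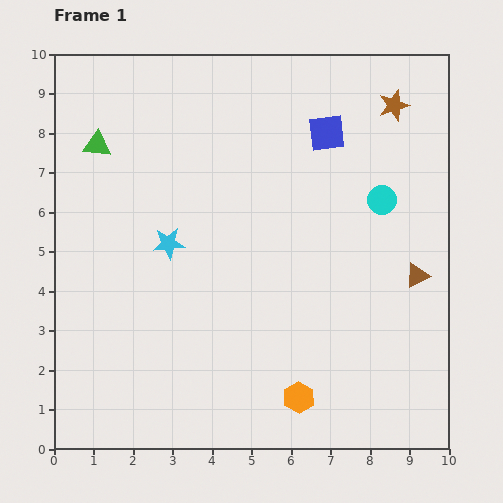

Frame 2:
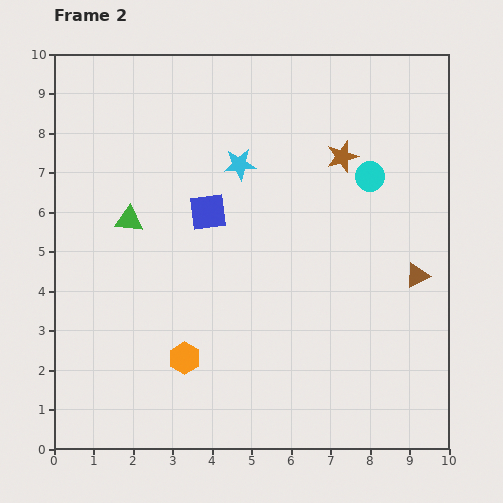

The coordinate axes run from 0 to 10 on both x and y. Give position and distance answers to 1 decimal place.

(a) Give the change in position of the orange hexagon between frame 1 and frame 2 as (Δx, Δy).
(-2.9, 1.0)

The orange hexagon was at (6.2, 1.3) in frame 1 and (3.3, 2.3) in frame 2.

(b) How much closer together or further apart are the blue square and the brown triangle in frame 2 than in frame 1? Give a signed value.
+1.2

Distance in frame 1: 4.3. Distance in frame 2: 5.5.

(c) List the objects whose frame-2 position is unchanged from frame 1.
the brown triangle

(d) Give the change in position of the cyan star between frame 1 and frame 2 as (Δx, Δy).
(1.8, 2.0)

The cyan star was at (2.9, 5.2) in frame 1 and (4.7, 7.2) in frame 2.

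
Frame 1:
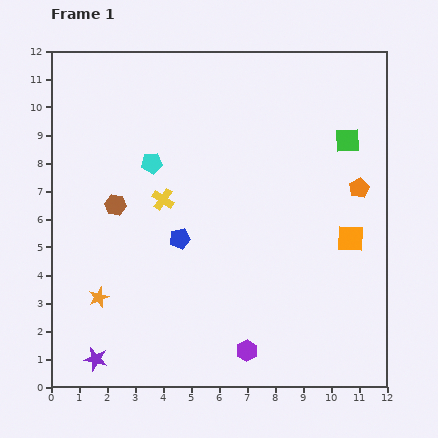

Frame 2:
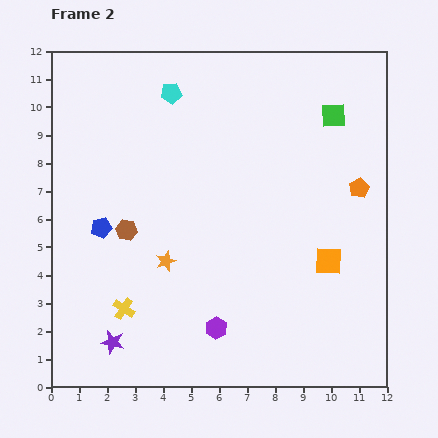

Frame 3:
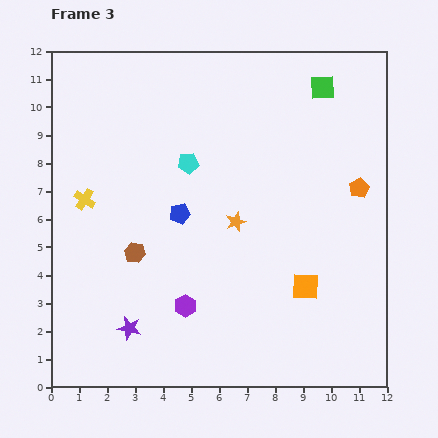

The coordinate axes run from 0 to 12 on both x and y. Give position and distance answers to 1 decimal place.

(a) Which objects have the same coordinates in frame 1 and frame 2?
the orange pentagon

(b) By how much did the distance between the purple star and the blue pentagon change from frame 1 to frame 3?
-0.7

Distance in frame 1: 5.2. Distance in frame 3: 4.5.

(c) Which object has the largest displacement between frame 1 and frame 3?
the orange star

(moved 5.6; next 2.8)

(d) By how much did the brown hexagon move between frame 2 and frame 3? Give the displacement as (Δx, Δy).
(0.3, -0.8)

The brown hexagon was at (2.7, 5.6) in frame 2 and (3.0, 4.8) in frame 3.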